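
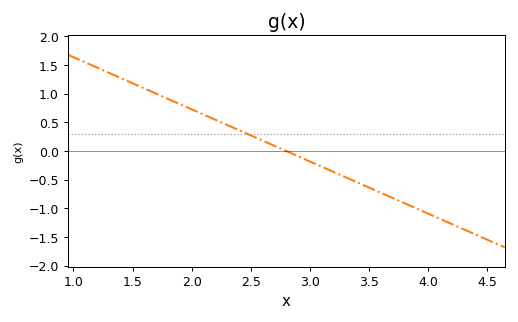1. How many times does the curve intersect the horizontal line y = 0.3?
1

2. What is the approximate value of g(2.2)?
0.55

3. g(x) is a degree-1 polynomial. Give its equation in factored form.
y = -0.91(x - 2.8)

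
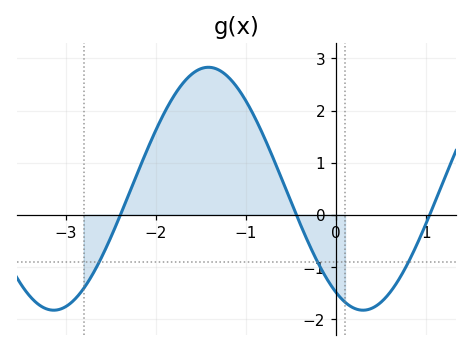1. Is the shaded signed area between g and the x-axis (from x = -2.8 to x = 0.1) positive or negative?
positive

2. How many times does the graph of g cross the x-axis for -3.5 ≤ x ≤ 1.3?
3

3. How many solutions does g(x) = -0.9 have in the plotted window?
3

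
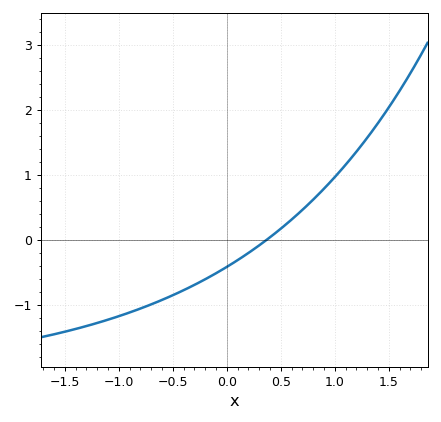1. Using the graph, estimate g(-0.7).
-1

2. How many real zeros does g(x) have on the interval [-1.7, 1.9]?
1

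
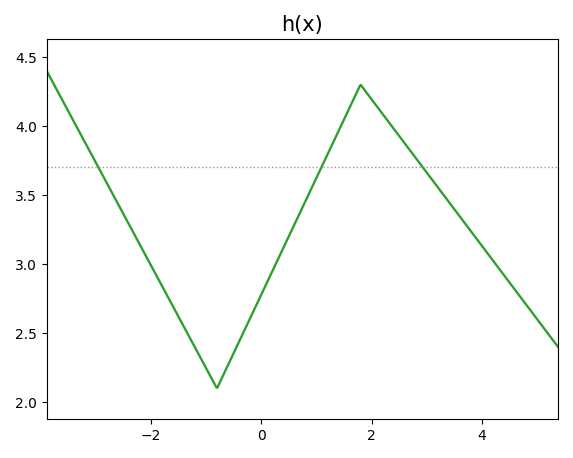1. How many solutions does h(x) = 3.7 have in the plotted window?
3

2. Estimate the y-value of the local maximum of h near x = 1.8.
4.3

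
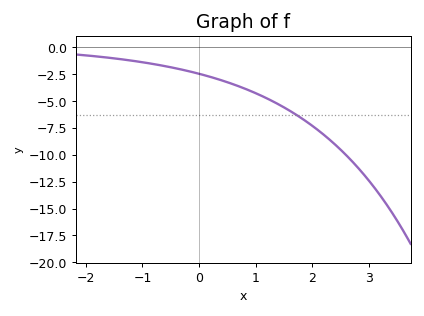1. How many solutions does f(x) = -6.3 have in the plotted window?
1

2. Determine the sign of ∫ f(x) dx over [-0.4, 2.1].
negative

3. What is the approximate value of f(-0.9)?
-1.5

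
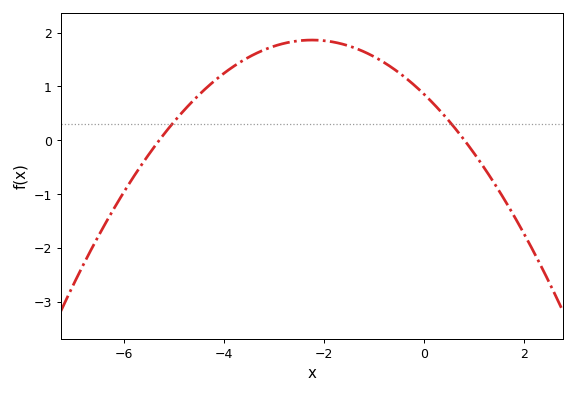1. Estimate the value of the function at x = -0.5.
1.25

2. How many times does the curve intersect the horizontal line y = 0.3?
2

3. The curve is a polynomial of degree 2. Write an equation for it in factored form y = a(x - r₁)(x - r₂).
y = -0.2(x + 5.3)(x - 0.8)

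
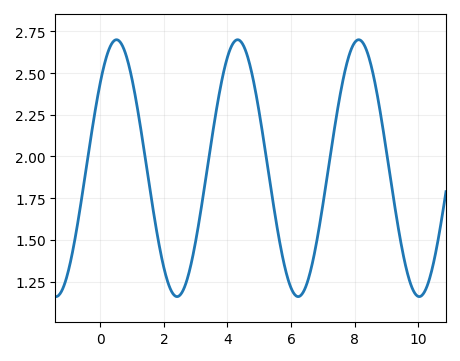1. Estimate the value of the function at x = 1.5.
1.88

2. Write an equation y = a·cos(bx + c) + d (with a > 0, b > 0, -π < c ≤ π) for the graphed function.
y = 0.77cos(1.6x - 0.84) + 1.93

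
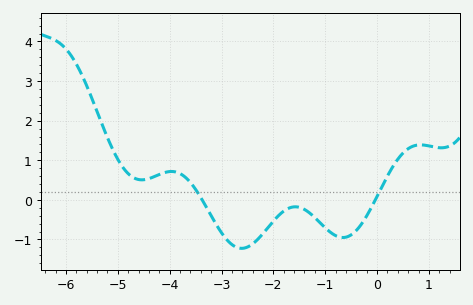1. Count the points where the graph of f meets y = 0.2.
2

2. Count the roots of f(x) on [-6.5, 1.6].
2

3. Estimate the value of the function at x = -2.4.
-1.11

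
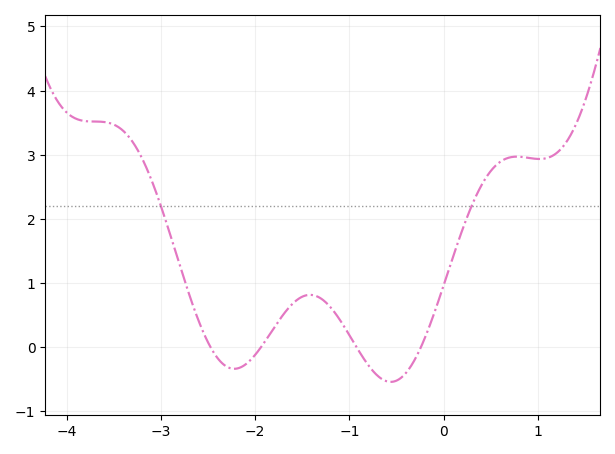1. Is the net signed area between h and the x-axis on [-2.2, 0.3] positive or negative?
positive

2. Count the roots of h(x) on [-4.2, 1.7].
4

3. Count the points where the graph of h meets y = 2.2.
2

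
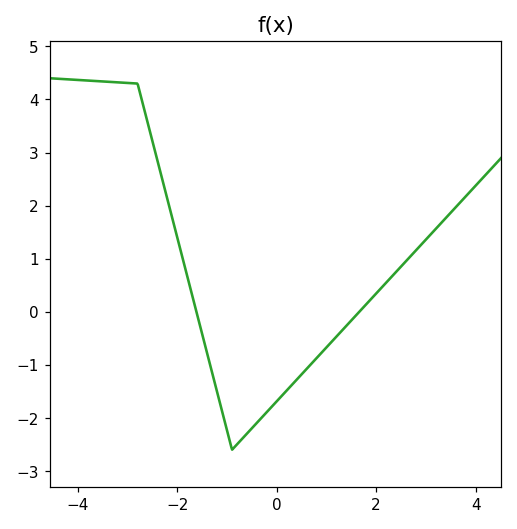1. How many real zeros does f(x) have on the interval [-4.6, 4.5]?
2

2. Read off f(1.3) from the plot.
-0.366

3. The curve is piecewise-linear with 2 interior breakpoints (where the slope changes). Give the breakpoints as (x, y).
(-2.8, 4.3); (-0.9, -2.6)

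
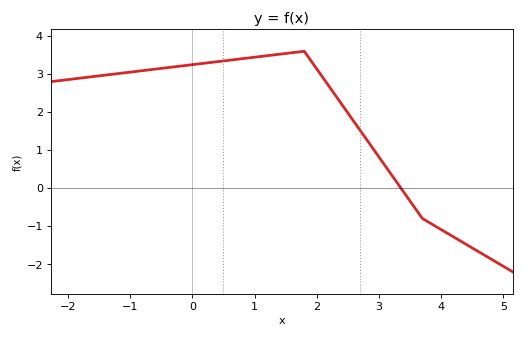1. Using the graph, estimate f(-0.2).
3.2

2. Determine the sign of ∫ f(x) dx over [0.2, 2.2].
positive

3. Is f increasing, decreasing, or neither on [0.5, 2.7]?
neither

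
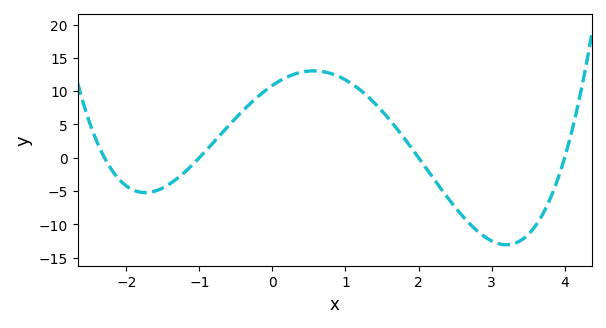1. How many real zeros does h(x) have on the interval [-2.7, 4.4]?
4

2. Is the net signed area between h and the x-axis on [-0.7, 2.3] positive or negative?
positive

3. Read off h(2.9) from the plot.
-12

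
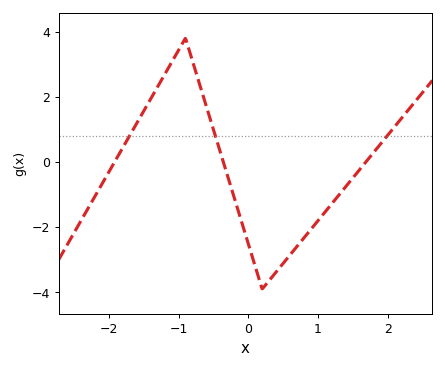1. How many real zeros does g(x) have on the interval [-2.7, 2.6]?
3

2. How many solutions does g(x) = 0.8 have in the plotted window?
3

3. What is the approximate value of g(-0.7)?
2.4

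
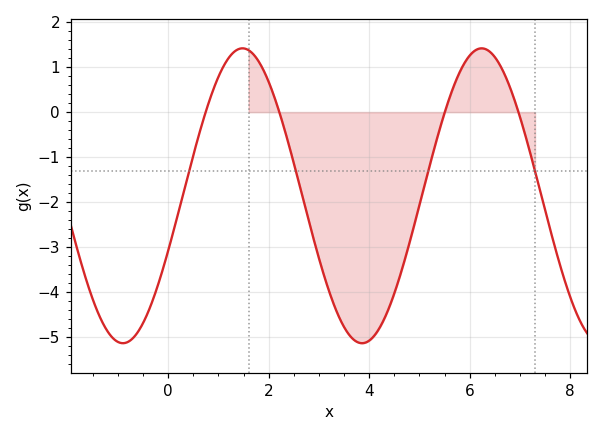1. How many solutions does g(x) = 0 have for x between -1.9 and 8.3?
4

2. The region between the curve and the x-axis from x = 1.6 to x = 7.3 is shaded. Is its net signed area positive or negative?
negative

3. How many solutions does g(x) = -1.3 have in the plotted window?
4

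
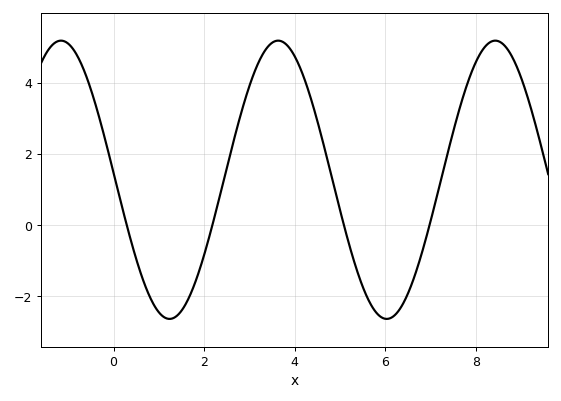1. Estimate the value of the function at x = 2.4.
1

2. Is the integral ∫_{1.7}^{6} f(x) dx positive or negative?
positive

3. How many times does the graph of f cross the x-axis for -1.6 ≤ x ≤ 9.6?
4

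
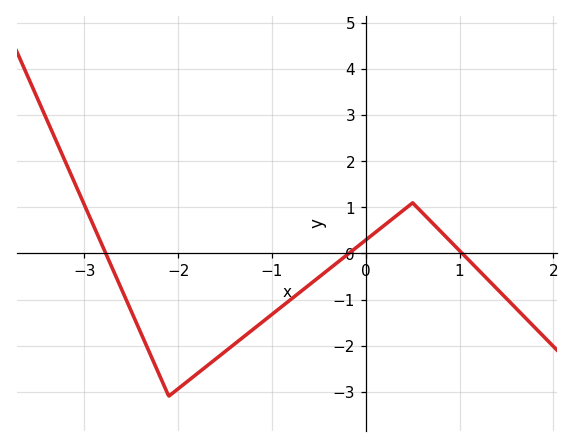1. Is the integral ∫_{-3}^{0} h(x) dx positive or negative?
negative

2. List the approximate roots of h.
-2.8, -0.2, 1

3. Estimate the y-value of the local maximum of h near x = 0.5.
1.1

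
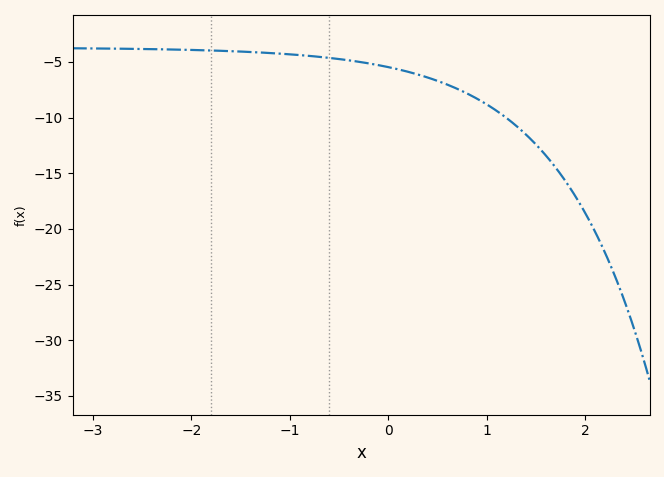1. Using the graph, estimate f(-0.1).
-5.29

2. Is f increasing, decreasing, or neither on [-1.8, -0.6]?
decreasing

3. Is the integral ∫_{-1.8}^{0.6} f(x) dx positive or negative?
negative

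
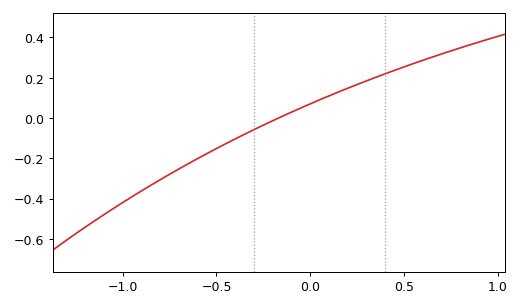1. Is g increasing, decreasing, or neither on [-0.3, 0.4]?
increasing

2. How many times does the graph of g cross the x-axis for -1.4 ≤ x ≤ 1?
1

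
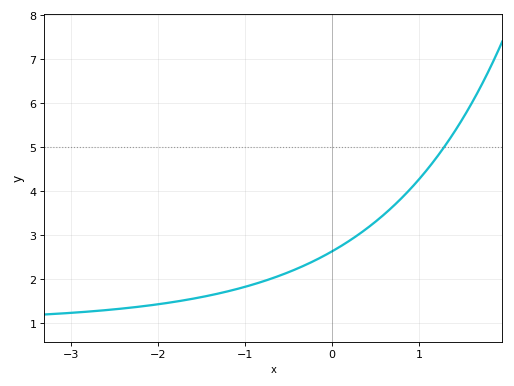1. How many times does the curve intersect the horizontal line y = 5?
1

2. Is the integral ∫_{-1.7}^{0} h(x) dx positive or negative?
positive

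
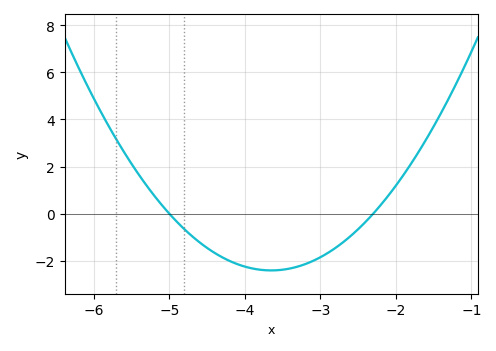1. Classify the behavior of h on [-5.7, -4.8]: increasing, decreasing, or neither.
decreasing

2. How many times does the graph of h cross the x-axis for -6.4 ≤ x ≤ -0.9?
2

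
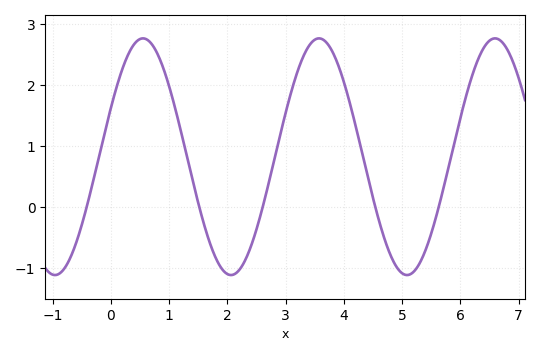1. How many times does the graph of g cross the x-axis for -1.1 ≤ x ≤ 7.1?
5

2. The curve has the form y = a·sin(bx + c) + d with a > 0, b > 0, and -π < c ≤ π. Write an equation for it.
y = 1.94sin(2.1x + 0.42) + 0.82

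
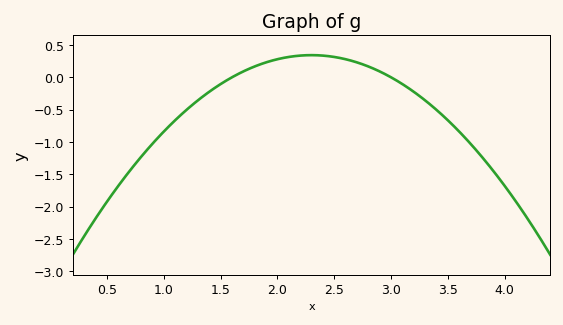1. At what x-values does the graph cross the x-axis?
1.6, 3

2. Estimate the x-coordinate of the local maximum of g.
2.3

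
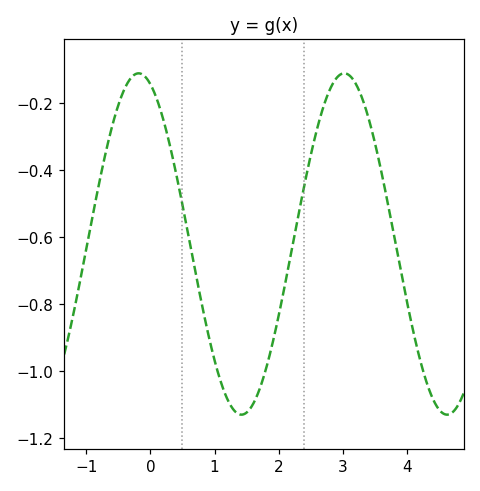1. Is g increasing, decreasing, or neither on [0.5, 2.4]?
neither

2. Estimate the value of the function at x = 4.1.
-0.883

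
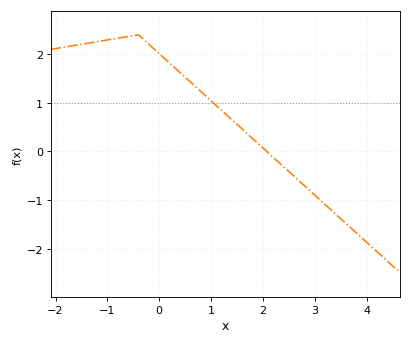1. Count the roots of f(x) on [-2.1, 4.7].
1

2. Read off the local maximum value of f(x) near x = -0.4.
2.4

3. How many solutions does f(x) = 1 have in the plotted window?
1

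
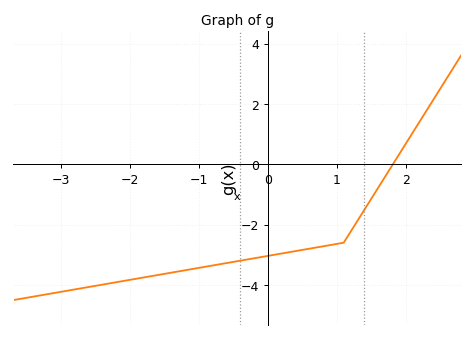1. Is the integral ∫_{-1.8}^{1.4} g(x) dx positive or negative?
negative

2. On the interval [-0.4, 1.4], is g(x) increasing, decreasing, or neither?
increasing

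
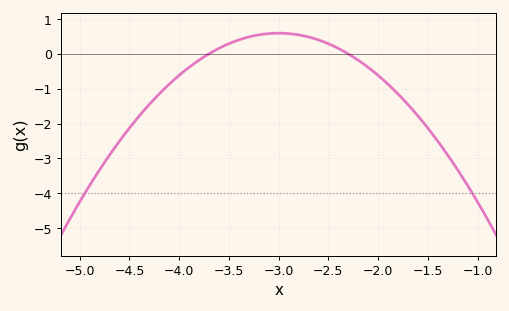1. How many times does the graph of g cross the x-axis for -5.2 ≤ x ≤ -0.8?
2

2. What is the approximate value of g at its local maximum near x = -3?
0.593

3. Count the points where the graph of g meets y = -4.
2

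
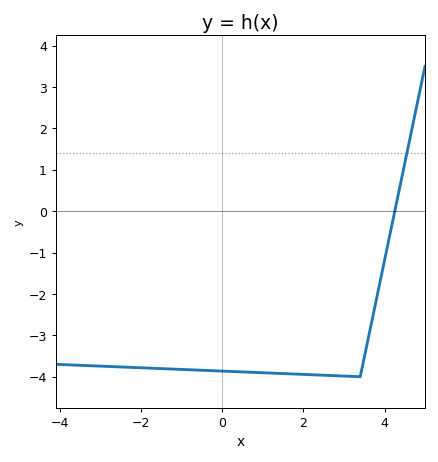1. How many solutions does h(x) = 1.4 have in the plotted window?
1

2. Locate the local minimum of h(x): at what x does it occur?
3.4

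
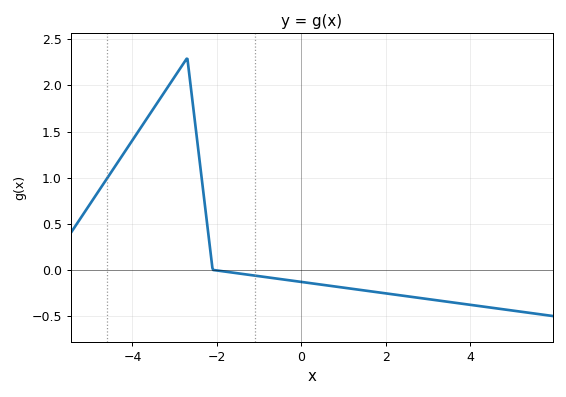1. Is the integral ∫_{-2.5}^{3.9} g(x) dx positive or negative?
negative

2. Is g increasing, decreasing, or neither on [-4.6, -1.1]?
neither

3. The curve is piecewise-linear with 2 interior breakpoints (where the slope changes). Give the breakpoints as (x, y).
(-2.7, 2.3); (-2.1, 0)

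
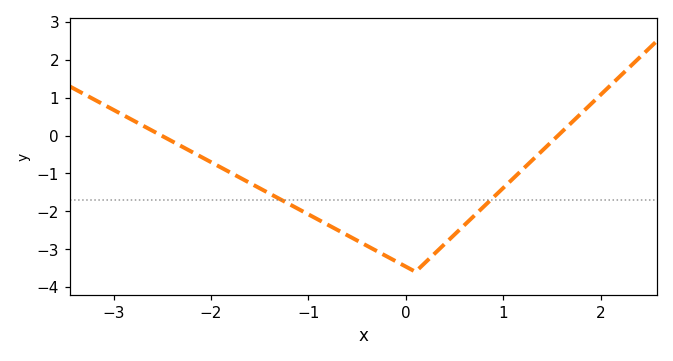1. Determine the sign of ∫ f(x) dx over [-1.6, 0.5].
negative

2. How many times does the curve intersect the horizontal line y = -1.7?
2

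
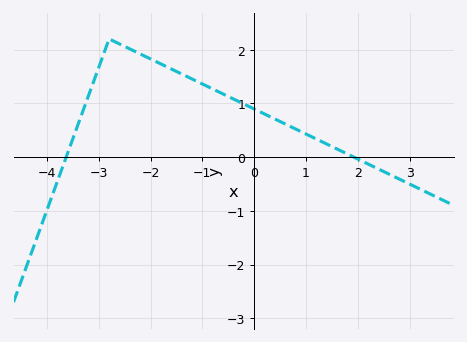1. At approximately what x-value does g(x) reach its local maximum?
-2.8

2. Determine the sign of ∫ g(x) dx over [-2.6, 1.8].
positive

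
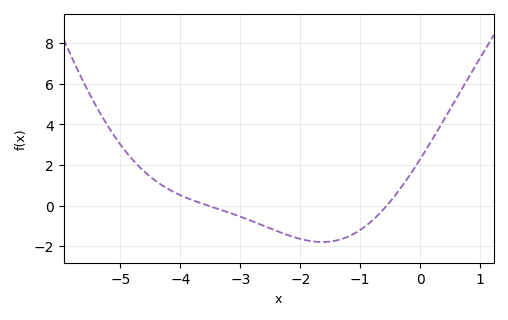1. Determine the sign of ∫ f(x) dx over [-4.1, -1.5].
negative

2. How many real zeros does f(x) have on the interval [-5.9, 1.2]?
2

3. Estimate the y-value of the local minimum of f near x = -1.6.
-1.8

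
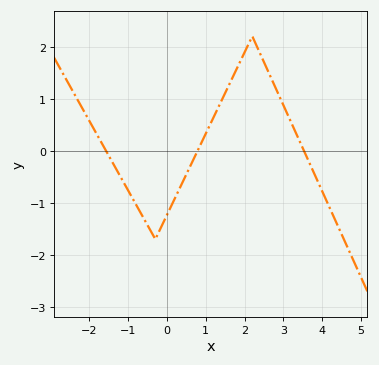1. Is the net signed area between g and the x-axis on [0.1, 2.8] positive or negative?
positive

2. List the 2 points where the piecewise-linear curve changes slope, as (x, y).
(-0.3, -1.7); (2.2, 2.2)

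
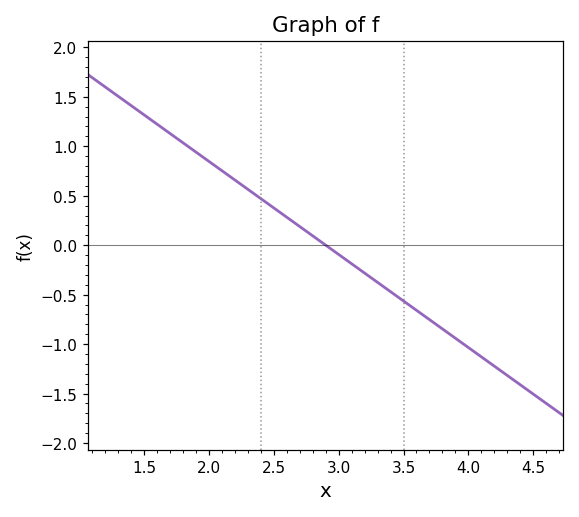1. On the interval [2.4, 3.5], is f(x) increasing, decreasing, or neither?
decreasing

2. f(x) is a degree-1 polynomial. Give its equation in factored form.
y = -0.94(x - 2.9)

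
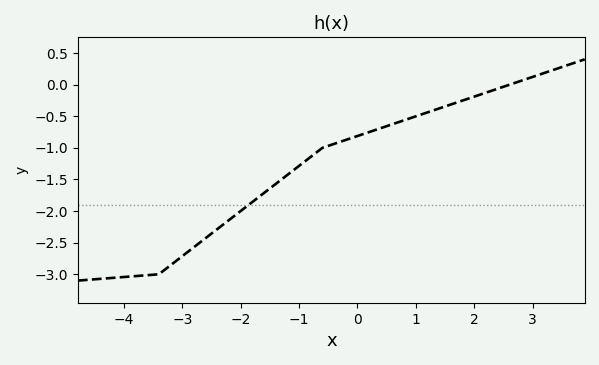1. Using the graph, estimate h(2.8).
0.05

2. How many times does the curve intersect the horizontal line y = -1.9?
1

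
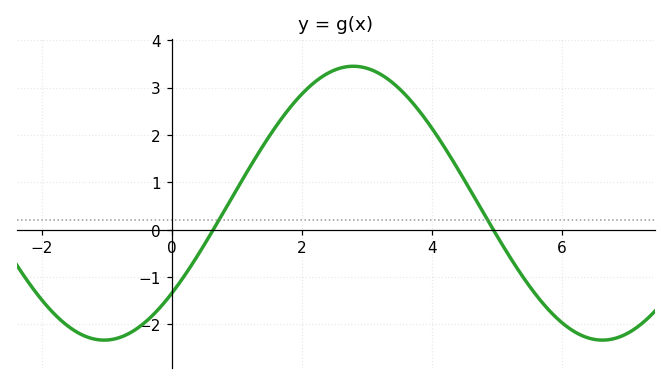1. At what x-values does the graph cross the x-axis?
0.6, 5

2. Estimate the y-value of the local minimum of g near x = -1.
-2.3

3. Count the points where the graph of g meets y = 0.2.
2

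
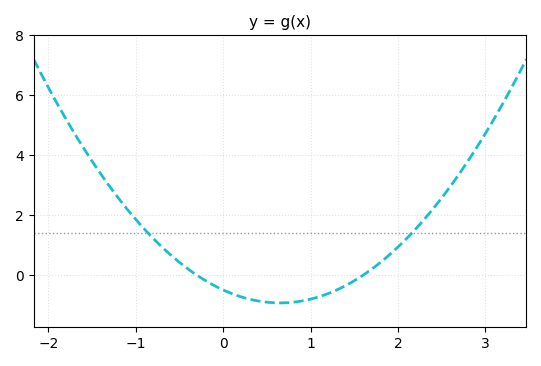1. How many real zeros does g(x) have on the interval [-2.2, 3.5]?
2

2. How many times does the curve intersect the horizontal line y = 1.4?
2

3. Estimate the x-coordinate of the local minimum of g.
0.6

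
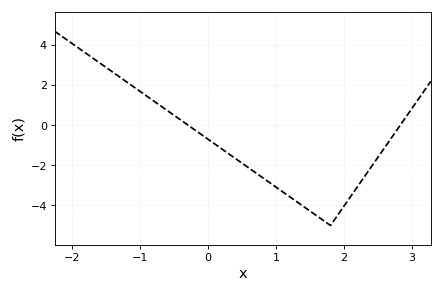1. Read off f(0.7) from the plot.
-2.4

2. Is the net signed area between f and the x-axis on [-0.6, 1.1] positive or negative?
negative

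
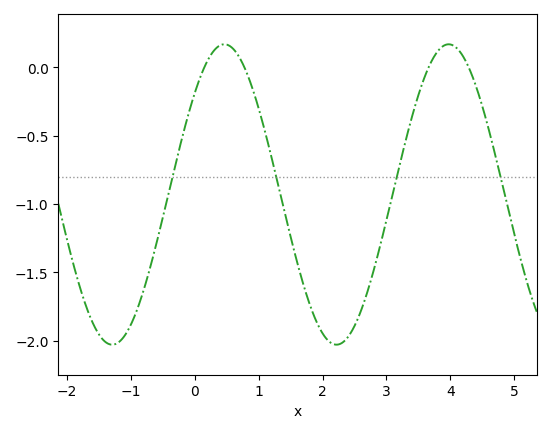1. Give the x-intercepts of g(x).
0.1, 0.8, 3.7, 4.3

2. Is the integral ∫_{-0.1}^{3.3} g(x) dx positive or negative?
negative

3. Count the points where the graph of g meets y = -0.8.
4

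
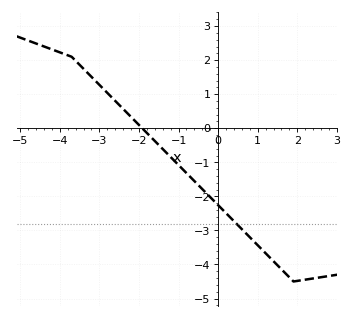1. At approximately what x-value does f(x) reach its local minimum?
1.9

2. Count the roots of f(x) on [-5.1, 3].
1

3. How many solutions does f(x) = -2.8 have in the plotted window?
1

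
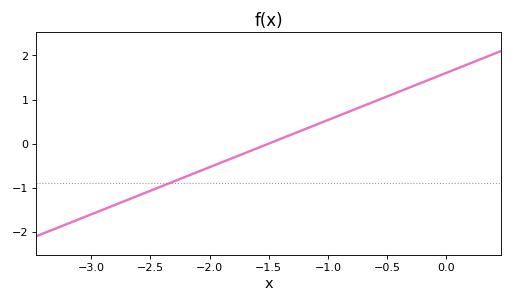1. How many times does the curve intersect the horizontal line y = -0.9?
1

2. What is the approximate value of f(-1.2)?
0.321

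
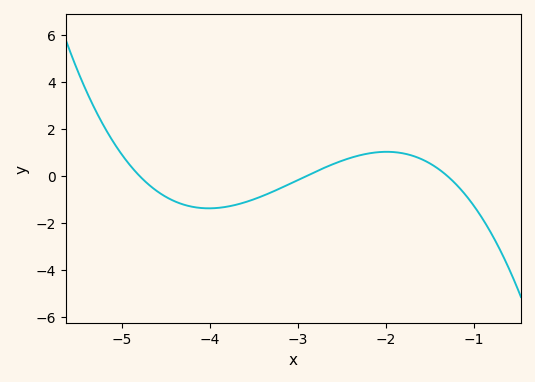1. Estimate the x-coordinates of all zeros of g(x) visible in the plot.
-4.8, -2.9, -1.3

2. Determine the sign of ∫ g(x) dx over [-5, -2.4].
negative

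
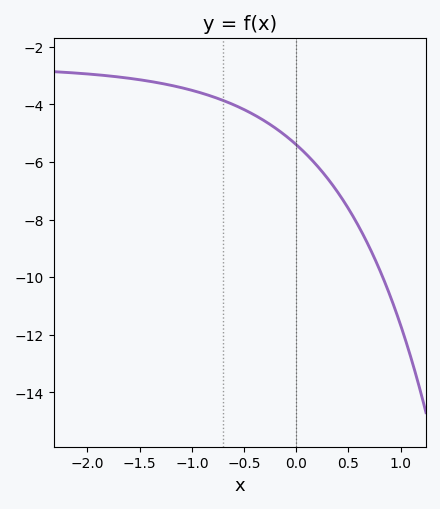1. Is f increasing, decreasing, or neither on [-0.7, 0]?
decreasing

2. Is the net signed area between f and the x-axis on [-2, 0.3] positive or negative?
negative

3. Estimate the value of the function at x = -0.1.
-5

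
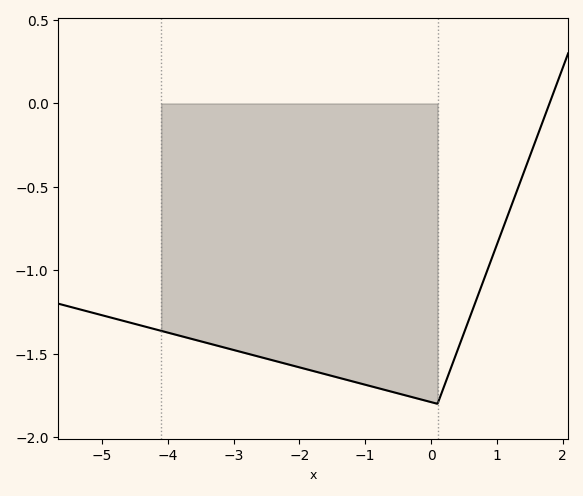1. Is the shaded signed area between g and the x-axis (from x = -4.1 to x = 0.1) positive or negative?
negative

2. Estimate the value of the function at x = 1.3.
-0.53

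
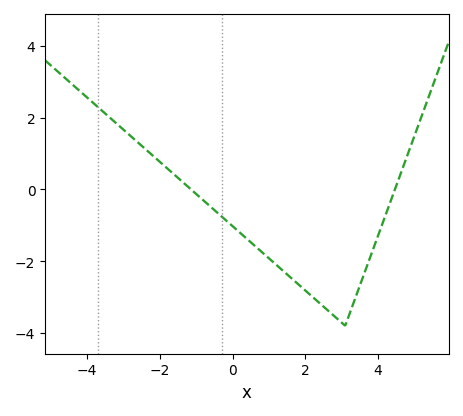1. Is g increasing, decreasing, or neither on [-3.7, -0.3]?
decreasing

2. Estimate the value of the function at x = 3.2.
-3.6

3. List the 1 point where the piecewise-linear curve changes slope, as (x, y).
(3.1, -3.8)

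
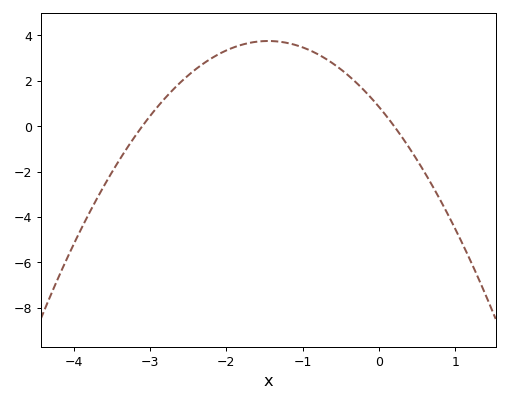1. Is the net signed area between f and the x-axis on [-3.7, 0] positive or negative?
positive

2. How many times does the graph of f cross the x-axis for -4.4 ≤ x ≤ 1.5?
2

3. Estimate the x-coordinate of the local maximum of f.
-1.4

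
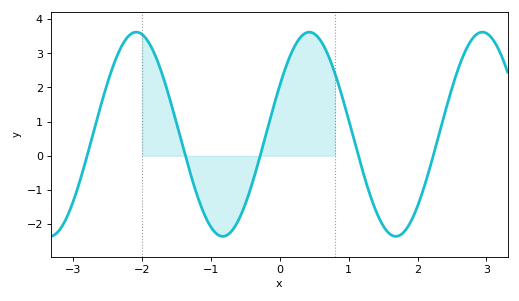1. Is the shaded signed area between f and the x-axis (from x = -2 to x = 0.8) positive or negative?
positive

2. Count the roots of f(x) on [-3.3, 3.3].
5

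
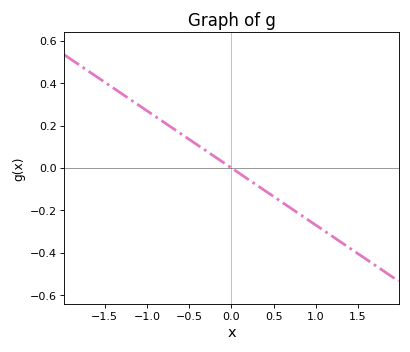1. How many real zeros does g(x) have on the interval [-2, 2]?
1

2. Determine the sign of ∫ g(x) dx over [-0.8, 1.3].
negative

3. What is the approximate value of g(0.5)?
-0.135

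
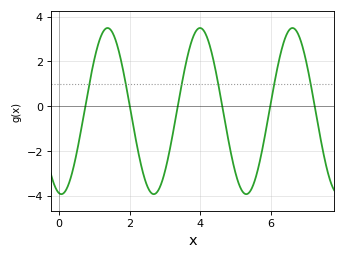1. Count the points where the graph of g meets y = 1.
6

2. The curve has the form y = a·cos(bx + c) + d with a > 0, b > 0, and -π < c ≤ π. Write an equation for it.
y = 3.71cos(2.4x + 3) - 0.22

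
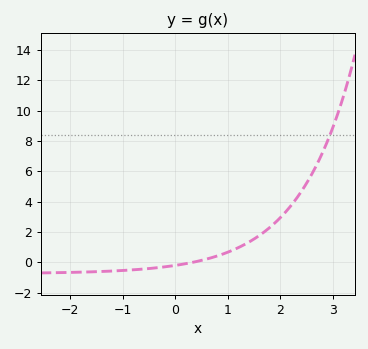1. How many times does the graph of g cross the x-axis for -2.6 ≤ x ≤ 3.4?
1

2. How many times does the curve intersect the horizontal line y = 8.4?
1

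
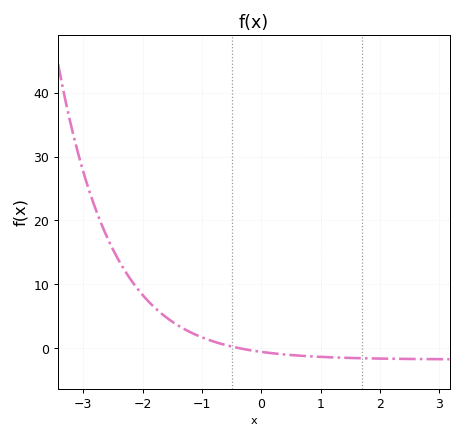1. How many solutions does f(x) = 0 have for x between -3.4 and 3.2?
1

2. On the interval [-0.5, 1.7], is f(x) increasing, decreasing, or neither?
decreasing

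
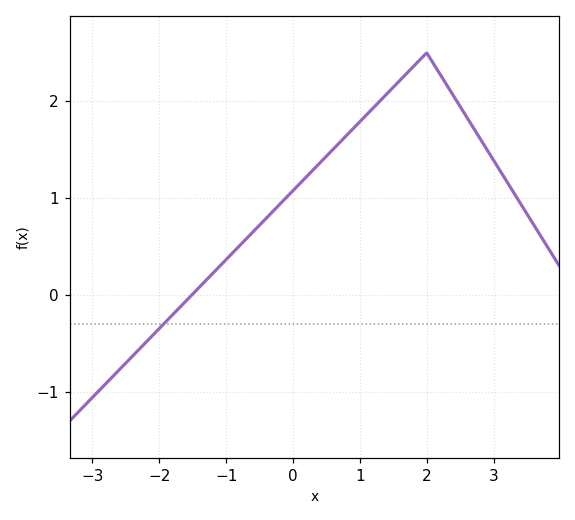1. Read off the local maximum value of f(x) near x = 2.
2.5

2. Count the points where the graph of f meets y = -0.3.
1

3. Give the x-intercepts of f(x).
-1.51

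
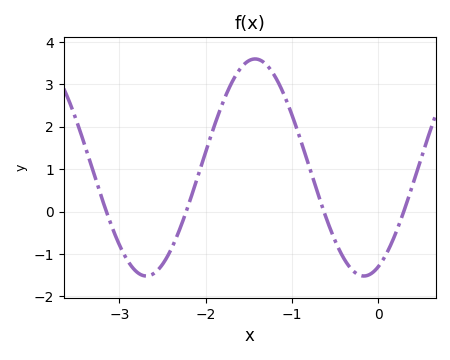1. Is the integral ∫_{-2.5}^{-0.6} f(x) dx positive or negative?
positive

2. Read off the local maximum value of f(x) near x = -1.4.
3.6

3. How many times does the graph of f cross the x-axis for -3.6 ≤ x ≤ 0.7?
4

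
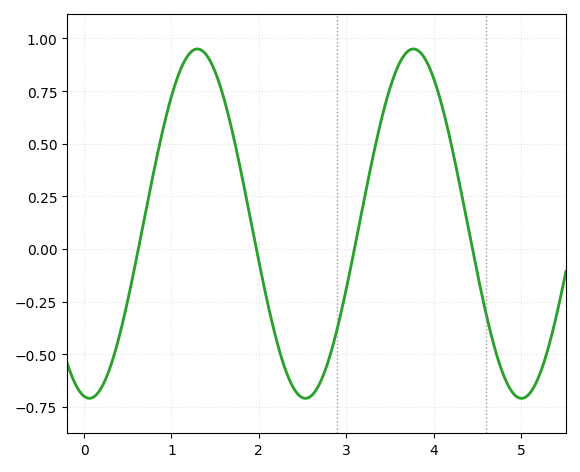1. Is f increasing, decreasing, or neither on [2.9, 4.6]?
neither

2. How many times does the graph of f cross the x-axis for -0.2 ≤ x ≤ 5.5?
4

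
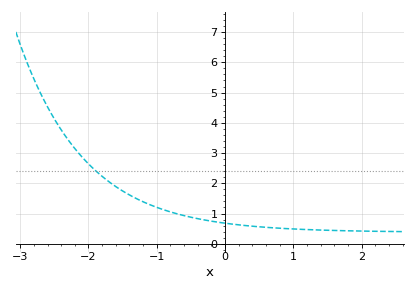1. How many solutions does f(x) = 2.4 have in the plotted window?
1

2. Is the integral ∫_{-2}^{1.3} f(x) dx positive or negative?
positive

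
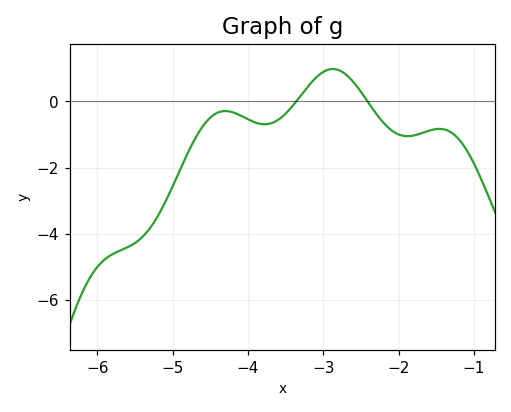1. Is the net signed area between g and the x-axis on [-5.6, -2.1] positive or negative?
negative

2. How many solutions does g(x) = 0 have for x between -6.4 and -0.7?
2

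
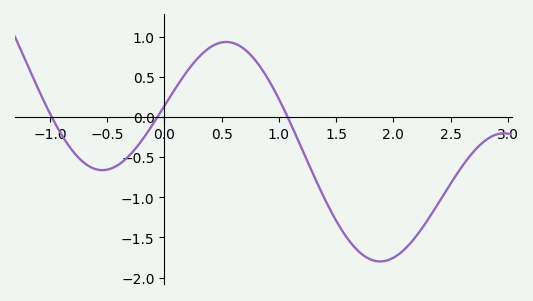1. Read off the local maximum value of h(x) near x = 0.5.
0.95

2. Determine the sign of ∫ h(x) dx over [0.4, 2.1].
negative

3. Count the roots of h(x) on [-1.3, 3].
3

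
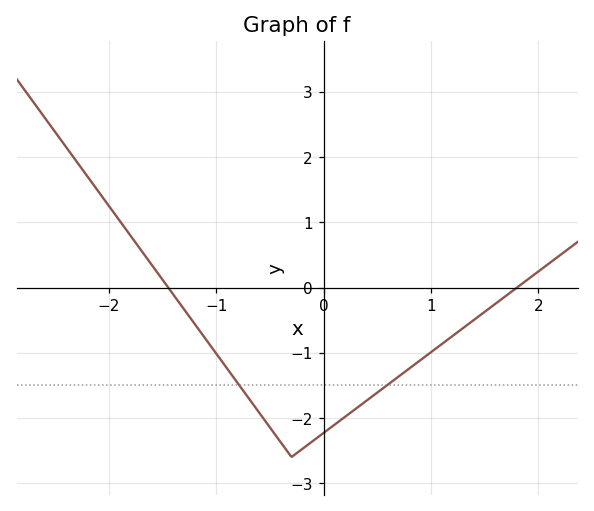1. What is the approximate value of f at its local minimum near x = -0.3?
-2.6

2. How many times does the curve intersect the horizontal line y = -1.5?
2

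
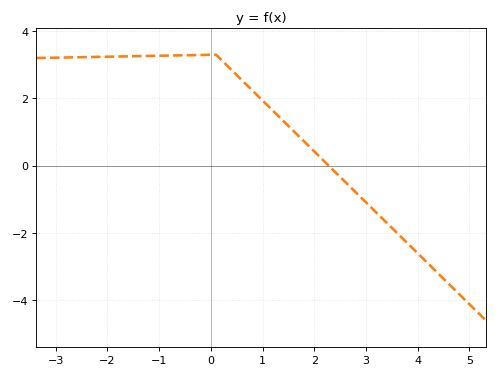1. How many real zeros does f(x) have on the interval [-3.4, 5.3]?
1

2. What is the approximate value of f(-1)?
3.2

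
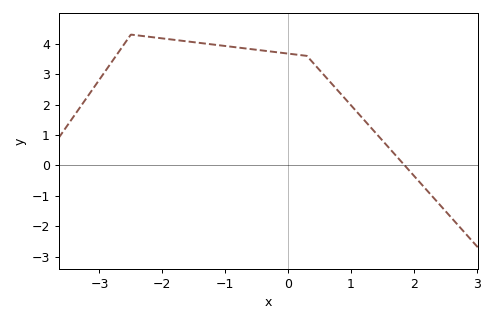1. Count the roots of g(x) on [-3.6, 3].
1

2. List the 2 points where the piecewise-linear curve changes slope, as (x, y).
(-2.5, 4.3); (0.3, 3.6)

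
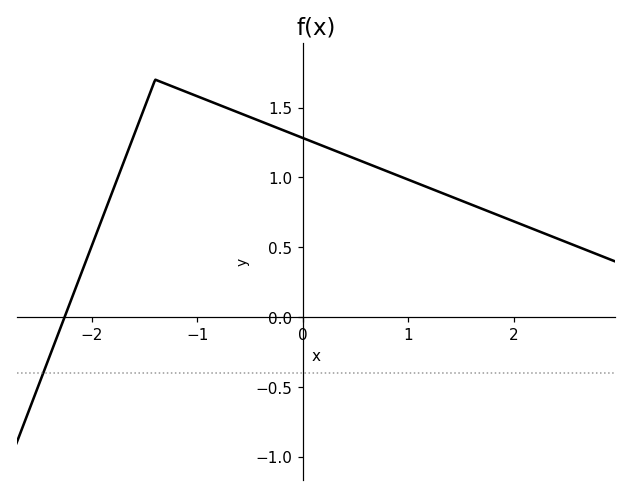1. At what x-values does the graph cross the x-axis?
-2.3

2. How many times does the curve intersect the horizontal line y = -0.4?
1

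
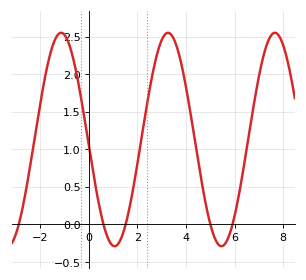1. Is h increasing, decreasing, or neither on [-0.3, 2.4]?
neither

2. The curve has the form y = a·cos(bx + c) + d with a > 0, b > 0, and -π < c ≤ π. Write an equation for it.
y = 1.42cos(1.43x + 1.62) + 1.13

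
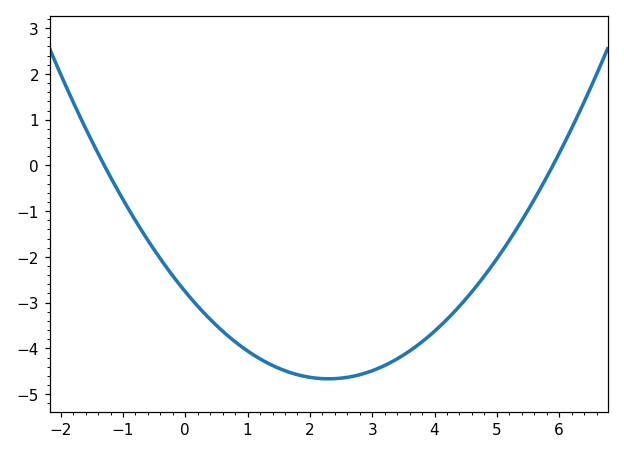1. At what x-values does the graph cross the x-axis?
-1.3, 5.9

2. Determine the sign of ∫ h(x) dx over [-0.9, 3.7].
negative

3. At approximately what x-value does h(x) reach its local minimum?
2.3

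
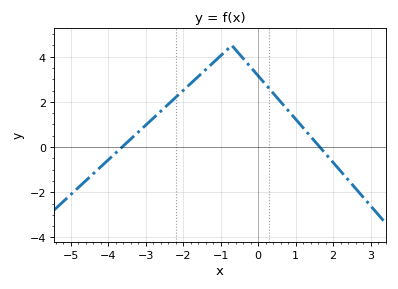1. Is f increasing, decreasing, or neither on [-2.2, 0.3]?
neither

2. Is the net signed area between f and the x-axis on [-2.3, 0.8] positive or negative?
positive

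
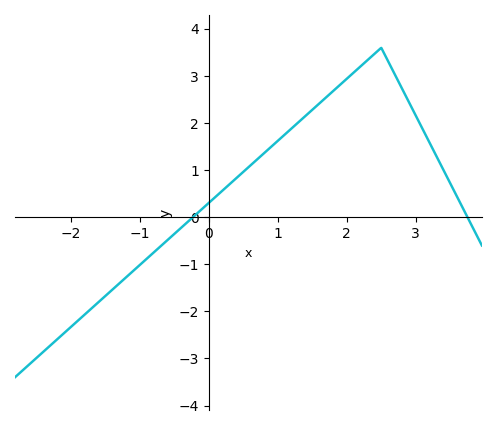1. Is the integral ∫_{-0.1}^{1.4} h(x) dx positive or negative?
positive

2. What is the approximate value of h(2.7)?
3.02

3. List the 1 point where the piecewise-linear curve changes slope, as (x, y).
(2.5, 3.6)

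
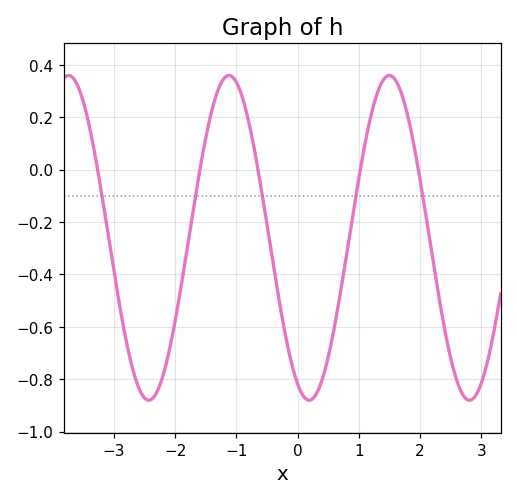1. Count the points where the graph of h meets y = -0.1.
5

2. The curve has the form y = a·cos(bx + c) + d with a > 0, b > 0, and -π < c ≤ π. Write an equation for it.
y = 0.62cos(2.4x + 2.7) - 0.26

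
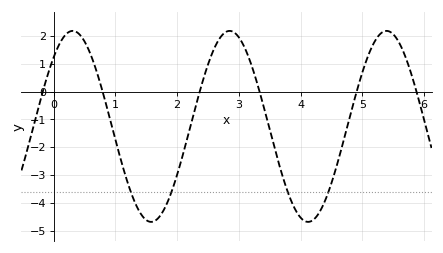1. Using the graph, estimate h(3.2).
0.99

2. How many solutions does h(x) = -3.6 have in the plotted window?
4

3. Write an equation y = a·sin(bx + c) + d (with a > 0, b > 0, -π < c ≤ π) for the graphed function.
y = 3.44sin(2.47x + 0.812) - 1.25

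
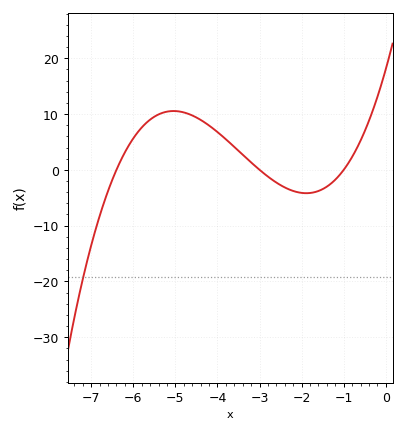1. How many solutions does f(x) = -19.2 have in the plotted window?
1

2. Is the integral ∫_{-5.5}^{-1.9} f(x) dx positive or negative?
positive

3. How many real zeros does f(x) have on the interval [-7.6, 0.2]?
3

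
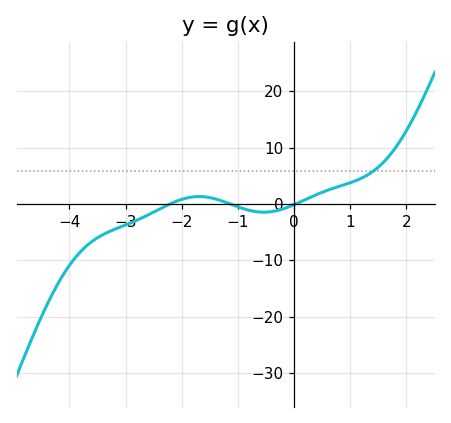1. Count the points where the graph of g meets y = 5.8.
1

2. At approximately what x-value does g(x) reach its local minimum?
-0.538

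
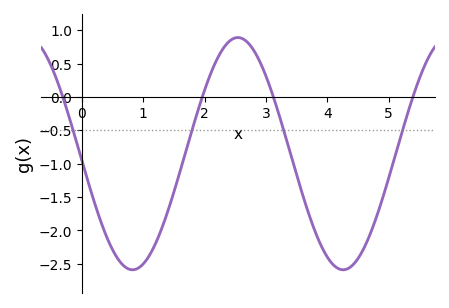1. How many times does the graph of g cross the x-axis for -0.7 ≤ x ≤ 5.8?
4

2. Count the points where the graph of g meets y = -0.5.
4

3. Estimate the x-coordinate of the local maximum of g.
2.54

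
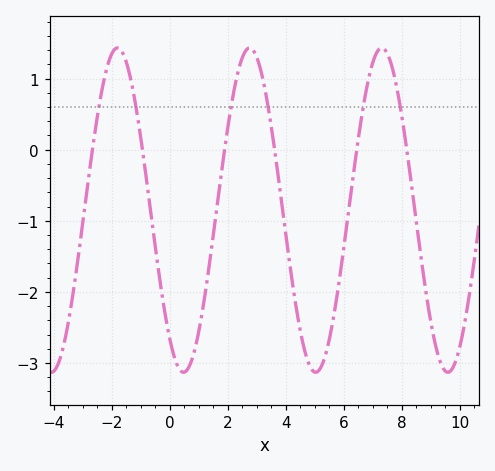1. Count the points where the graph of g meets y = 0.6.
6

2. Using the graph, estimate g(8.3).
-0.4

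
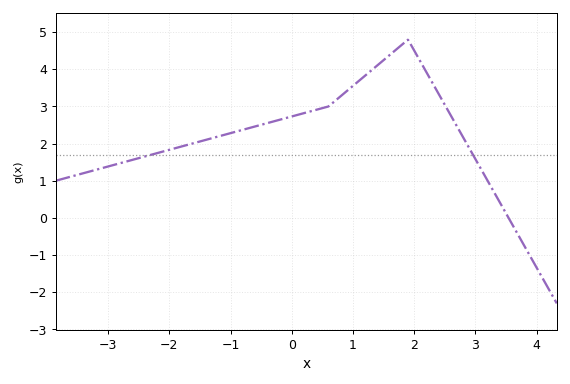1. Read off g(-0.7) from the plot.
2.4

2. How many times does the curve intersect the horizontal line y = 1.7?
2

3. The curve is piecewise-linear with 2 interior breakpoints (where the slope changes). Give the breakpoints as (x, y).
(0.6, 3); (1.9, 4.8)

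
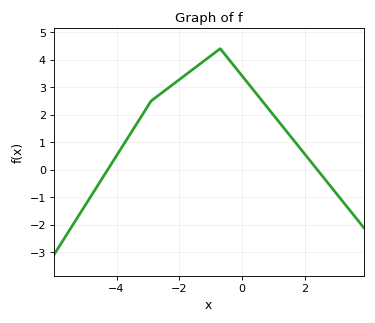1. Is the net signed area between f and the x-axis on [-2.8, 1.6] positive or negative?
positive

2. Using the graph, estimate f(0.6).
2.55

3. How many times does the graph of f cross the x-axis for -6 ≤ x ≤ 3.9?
2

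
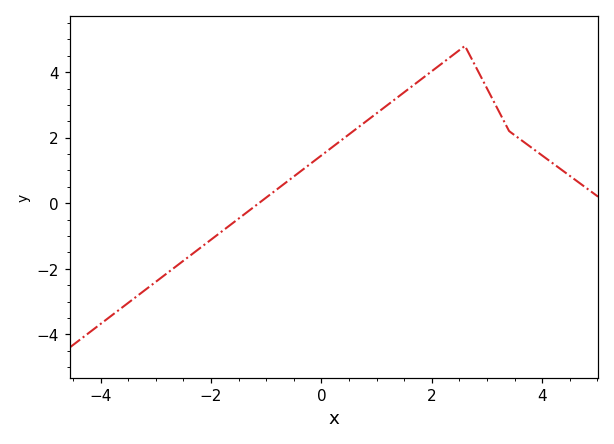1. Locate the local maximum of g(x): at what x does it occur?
2.6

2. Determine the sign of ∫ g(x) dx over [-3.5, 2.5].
positive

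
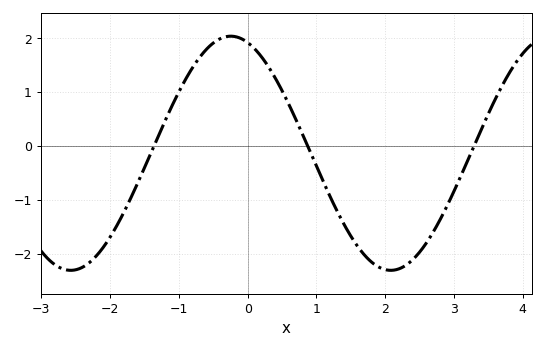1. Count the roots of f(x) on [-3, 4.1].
3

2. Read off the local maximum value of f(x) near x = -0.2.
2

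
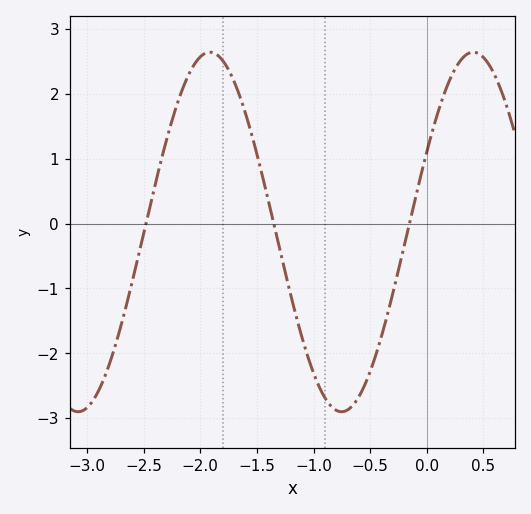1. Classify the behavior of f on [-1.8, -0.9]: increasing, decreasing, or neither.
decreasing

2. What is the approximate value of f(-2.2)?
1.9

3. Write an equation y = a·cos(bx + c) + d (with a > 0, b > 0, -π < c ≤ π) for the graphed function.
y = 2.77cos(2.7x - 1.1) - 0.13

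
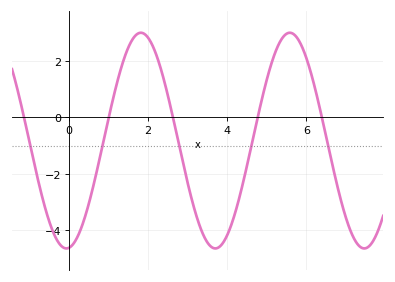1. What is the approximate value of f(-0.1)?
-4.63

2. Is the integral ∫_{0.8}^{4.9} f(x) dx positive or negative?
negative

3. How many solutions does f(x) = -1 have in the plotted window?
5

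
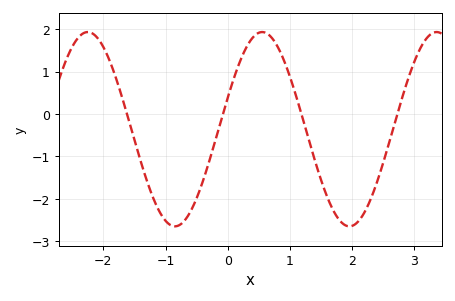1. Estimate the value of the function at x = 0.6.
1.9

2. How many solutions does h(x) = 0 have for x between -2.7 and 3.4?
4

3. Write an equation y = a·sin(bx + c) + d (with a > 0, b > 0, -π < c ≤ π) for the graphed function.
y = 2.29sin(2.2x + 0.33) - 0.36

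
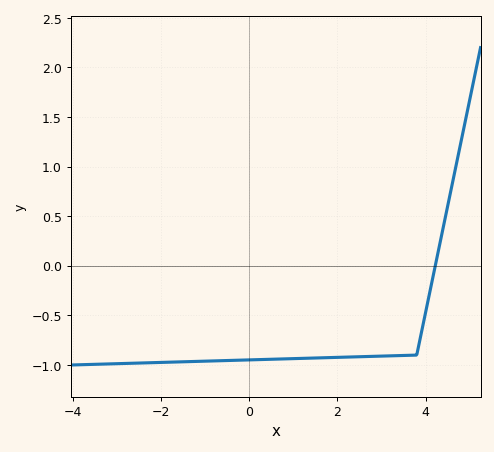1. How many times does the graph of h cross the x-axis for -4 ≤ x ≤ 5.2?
1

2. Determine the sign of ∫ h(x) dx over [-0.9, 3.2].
negative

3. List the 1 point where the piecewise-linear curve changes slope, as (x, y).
(3.8, -0.9)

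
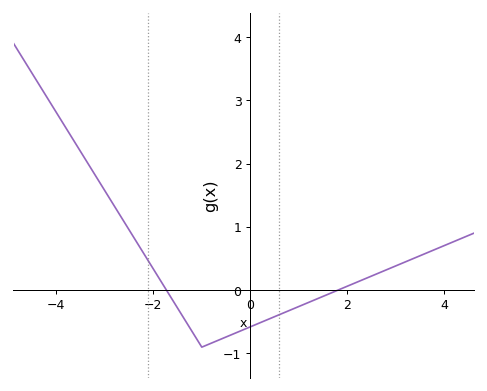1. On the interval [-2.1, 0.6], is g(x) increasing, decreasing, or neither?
neither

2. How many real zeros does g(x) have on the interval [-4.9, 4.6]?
2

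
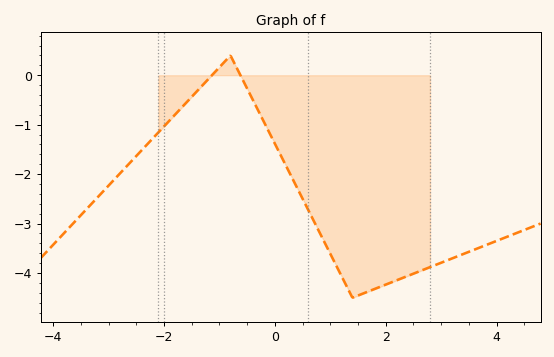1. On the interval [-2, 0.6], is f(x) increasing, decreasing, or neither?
neither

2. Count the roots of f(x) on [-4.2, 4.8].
2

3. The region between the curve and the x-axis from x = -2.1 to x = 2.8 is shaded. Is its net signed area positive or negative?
negative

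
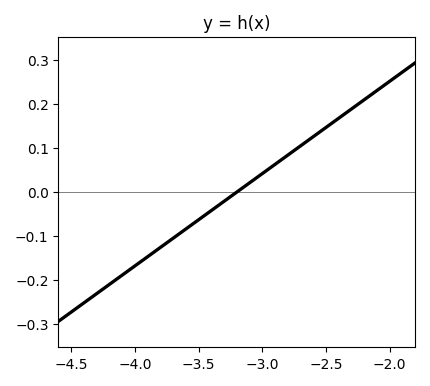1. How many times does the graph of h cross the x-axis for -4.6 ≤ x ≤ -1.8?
1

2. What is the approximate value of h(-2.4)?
0.168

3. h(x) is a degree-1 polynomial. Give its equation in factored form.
y = 0.21(x + 3.2)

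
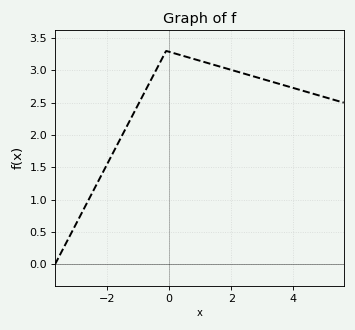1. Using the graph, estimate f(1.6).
3.05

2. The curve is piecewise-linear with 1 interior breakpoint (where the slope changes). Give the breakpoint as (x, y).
(-0.1, 3.3)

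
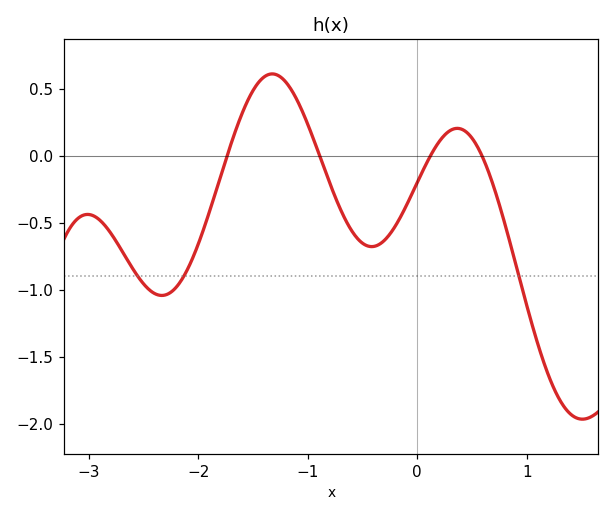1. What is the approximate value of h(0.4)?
0.198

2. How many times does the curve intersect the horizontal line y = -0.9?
3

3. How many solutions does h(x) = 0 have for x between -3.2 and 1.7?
4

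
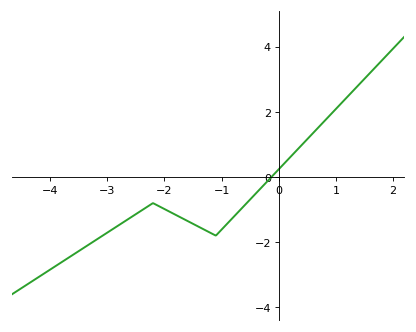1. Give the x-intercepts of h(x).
-0.1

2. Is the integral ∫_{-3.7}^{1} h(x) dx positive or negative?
negative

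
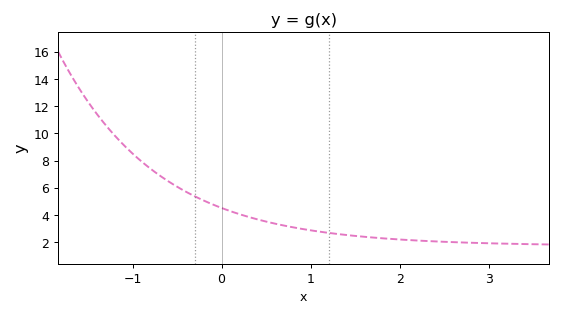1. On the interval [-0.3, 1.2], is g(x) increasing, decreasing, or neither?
decreasing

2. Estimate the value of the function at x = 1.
2.8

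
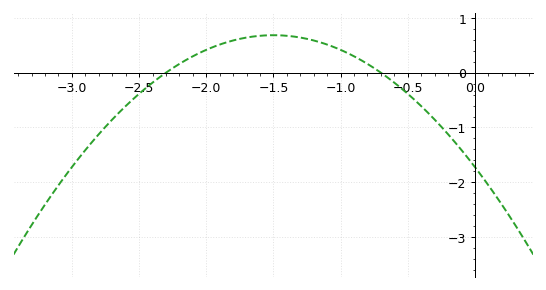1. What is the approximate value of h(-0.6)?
-0.182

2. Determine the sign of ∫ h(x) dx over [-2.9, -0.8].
positive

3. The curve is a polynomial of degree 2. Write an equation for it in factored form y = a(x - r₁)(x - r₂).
y = -1.07(x + 2.3)(x + 0.7)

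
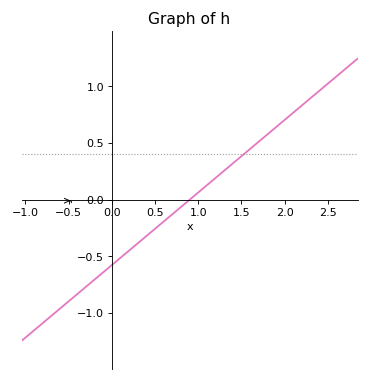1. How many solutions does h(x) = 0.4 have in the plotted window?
1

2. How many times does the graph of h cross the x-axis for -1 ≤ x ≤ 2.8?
1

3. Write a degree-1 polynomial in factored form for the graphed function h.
y = 0.64(x - 0.9)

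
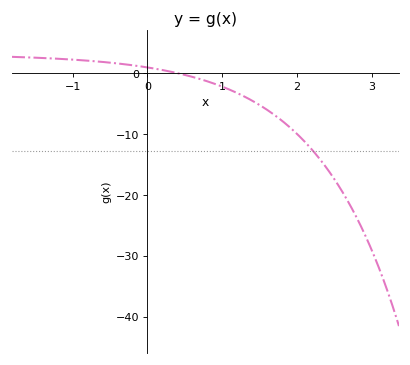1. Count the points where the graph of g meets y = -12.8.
1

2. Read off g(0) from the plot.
0.93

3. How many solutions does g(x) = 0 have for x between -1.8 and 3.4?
1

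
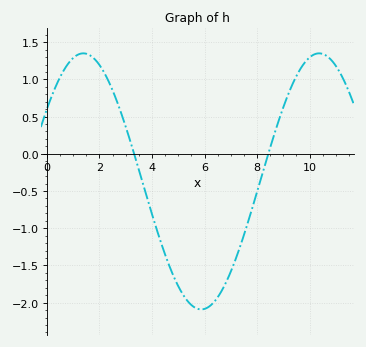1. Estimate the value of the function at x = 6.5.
-1.93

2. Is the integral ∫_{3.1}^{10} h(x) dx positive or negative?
negative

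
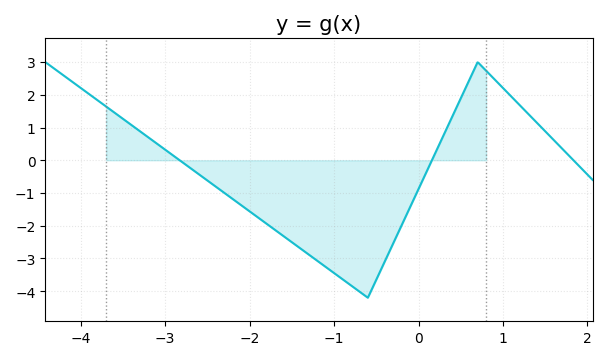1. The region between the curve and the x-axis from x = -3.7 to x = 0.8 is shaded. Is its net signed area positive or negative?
negative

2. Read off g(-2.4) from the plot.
-0.8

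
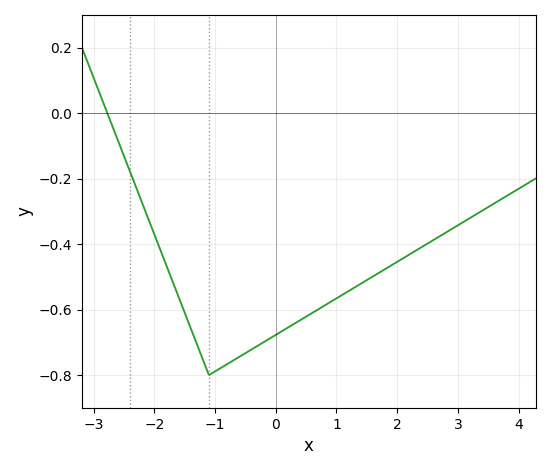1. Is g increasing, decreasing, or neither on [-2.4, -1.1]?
decreasing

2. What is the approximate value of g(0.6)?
-0.61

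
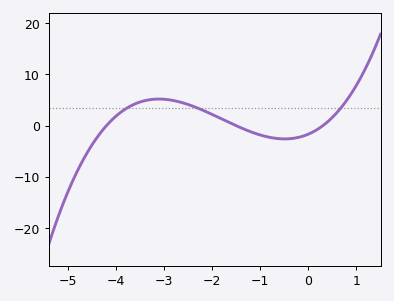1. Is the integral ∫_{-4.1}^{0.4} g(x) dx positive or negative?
positive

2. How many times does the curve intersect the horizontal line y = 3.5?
3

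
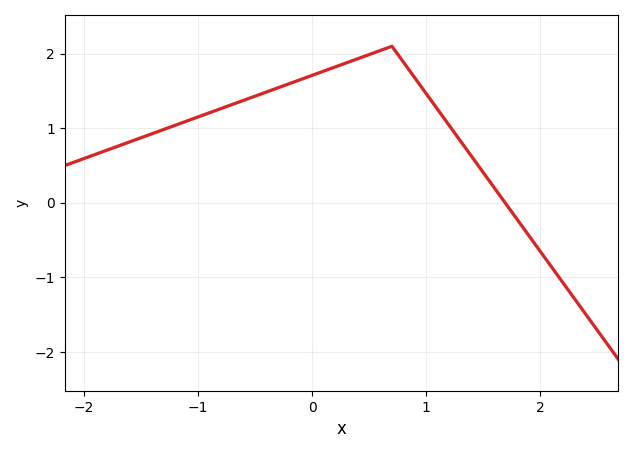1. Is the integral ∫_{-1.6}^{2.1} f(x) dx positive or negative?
positive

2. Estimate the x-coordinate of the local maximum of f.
0.7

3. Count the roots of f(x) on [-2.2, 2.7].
1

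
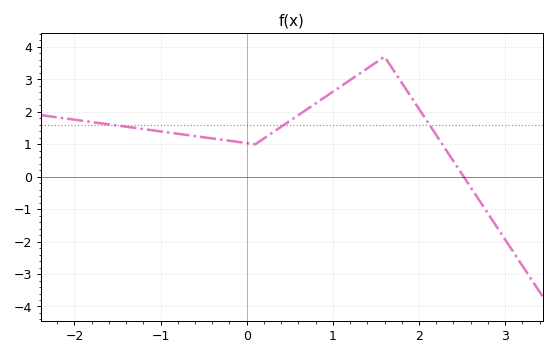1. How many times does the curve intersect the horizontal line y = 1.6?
3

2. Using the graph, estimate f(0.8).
2.26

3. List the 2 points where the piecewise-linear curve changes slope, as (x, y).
(0.1, 1); (1.6, 3.7)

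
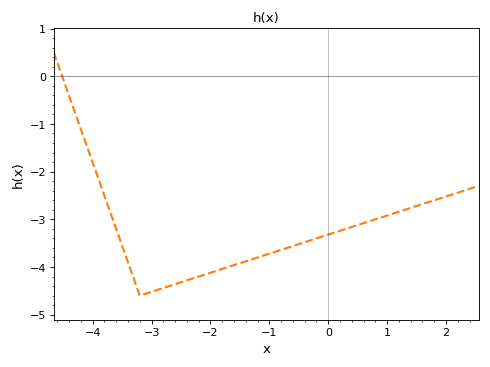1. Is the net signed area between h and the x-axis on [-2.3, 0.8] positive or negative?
negative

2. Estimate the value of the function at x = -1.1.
-3.8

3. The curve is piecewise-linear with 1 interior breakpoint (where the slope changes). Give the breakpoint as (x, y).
(-3.2, -4.6)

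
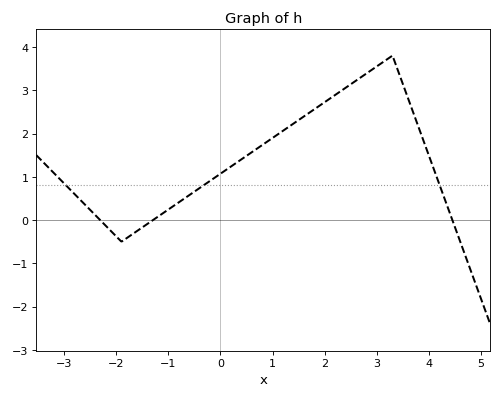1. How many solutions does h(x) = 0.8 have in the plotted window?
3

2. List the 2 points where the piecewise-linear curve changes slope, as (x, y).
(-1.9, -0.5); (3.3, 3.8)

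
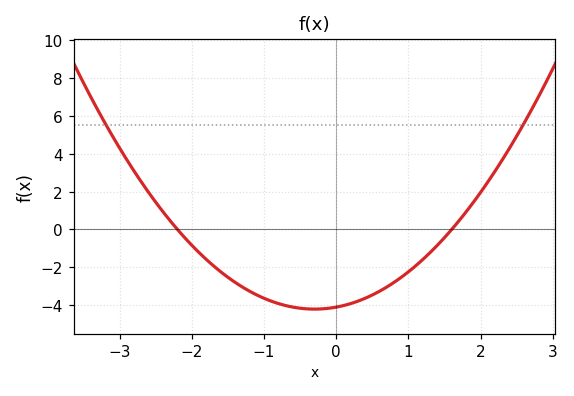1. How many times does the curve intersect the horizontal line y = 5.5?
2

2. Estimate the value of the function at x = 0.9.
-2.54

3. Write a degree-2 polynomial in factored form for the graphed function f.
y = 1.17(x + 2.2)(x - 1.6)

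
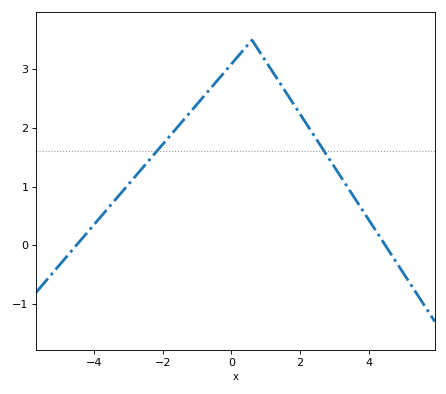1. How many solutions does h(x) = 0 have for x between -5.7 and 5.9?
2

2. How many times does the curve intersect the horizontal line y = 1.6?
2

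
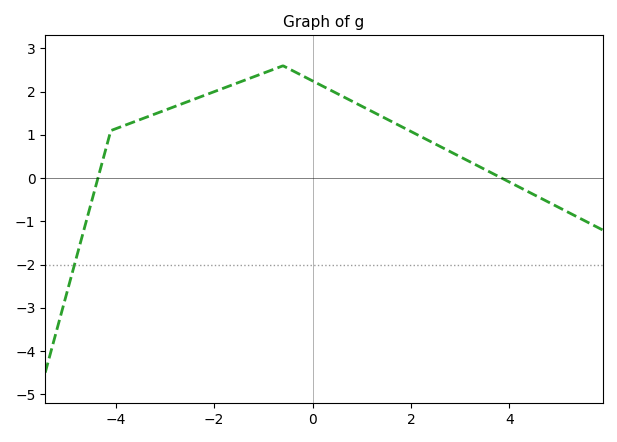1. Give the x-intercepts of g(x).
-4.4, 3.8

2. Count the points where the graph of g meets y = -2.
1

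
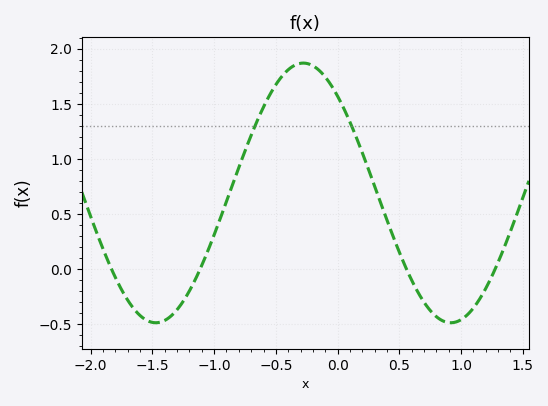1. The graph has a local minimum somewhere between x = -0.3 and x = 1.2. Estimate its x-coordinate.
0.9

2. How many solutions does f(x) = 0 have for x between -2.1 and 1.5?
4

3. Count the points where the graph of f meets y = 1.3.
2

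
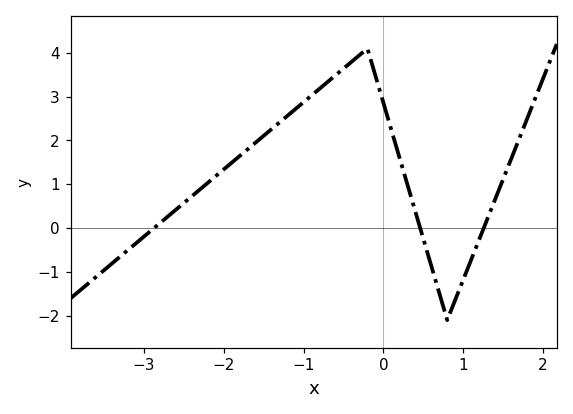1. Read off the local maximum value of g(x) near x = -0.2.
4.1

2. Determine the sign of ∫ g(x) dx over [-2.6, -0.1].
positive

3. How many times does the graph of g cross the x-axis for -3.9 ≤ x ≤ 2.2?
3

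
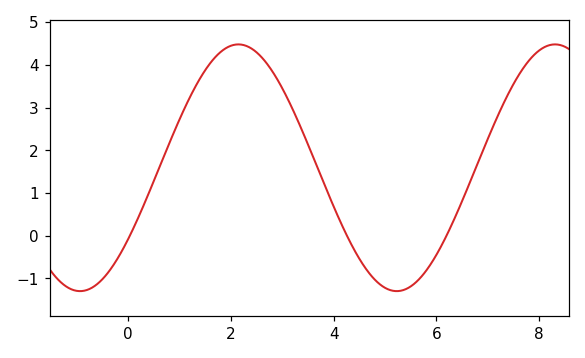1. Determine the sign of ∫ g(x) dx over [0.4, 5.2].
positive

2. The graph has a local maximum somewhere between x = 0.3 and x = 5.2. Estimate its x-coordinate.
2.15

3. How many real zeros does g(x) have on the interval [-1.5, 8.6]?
3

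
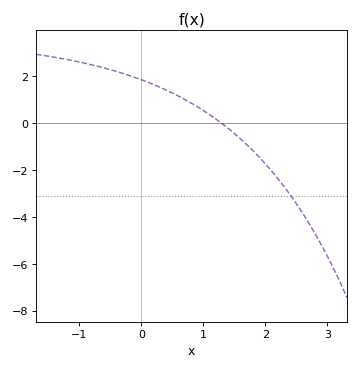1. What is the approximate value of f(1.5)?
-0.4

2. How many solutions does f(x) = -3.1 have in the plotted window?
1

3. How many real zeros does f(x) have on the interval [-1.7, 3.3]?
1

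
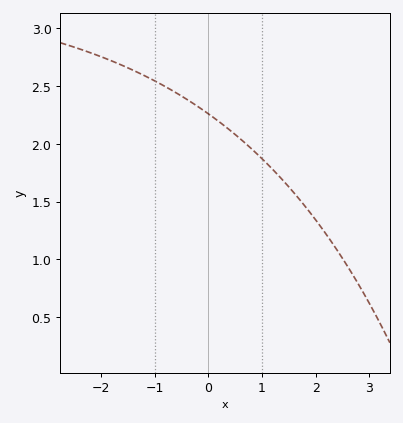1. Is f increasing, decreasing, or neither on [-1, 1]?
decreasing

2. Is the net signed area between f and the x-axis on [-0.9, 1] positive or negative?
positive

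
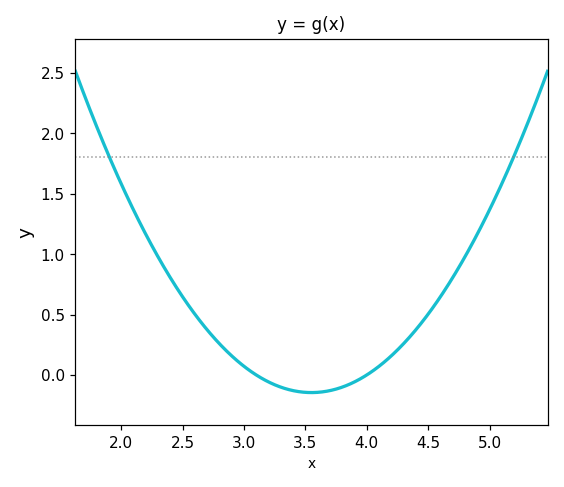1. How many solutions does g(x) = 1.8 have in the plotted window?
2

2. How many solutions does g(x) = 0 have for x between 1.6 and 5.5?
2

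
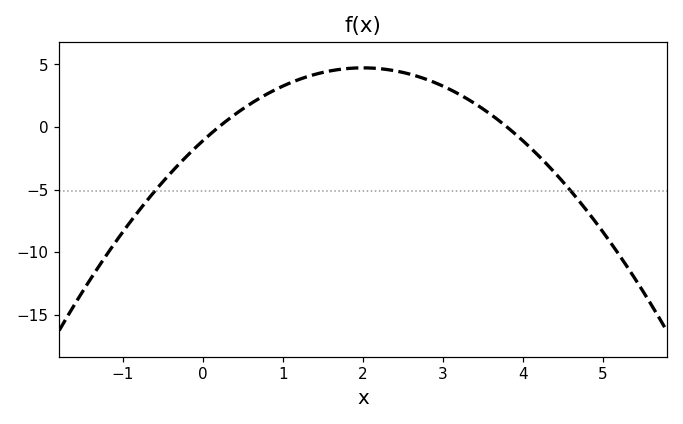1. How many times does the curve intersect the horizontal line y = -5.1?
2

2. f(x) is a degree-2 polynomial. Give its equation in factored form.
y = -1.46(x - 0.2)(x - 3.8)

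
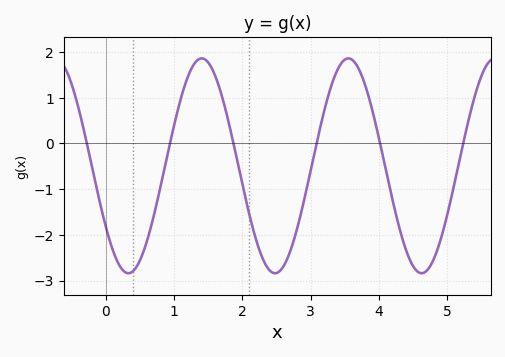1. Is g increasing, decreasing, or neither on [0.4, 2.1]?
neither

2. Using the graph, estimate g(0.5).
-2.57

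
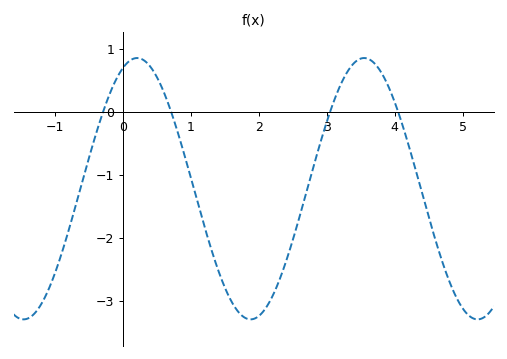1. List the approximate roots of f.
-0.293, 0.707, 3.05, 4.05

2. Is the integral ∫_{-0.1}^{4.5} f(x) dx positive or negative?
negative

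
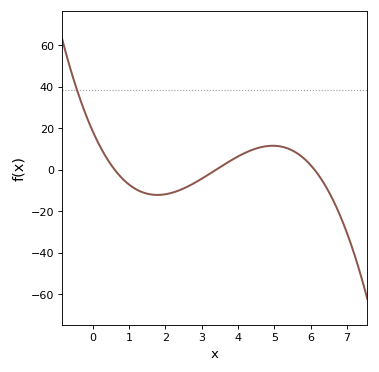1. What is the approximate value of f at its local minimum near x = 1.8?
-12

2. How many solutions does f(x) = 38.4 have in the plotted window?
1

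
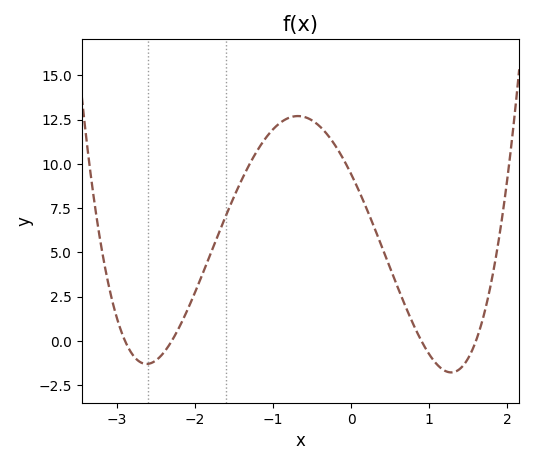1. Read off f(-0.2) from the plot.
11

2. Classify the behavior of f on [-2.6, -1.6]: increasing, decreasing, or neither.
increasing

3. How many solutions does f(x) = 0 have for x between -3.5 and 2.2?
4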